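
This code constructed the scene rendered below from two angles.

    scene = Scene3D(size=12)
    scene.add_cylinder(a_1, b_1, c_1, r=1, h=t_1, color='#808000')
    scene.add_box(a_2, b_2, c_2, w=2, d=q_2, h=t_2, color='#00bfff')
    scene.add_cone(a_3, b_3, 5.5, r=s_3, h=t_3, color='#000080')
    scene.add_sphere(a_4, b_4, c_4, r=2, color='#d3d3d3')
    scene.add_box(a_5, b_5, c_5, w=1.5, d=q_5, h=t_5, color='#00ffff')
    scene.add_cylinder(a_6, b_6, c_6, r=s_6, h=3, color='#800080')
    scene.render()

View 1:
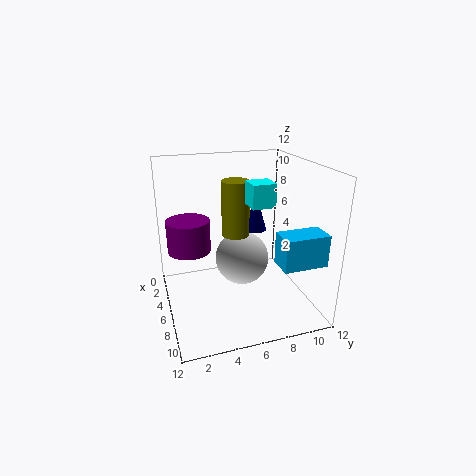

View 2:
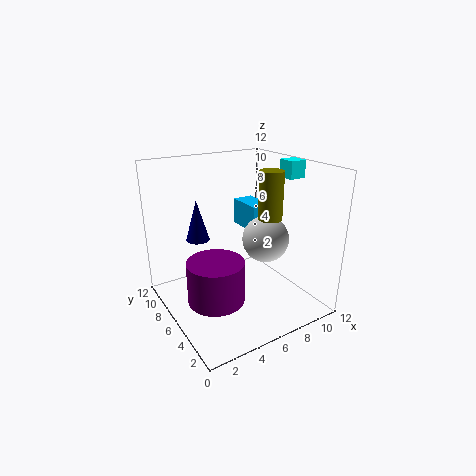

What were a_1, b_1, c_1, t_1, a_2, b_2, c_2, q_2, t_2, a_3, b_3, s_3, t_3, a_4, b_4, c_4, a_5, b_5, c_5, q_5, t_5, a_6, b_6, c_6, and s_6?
a_1 = 8.5
b_1 = 5
c_1 = 7.5
t_1 = 4
a_2 = 9
b_2 = 8
c_2 = 5
q_2 = 3.5
t_2 = 2.5
a_3 = 3.5
b_3 = 8.5
s_3 = 1
t_3 = 3.5
a_4 = 8.5
b_4 = 5.5
c_4 = 5.5
a_5 = 10.5
b_5 = 5
c_5 = 10.5
q_5 = 1.5
t_5 = 1.5
a_6 = 2
b_6 = 2.5
c_6 = 3.5
s_6 = 2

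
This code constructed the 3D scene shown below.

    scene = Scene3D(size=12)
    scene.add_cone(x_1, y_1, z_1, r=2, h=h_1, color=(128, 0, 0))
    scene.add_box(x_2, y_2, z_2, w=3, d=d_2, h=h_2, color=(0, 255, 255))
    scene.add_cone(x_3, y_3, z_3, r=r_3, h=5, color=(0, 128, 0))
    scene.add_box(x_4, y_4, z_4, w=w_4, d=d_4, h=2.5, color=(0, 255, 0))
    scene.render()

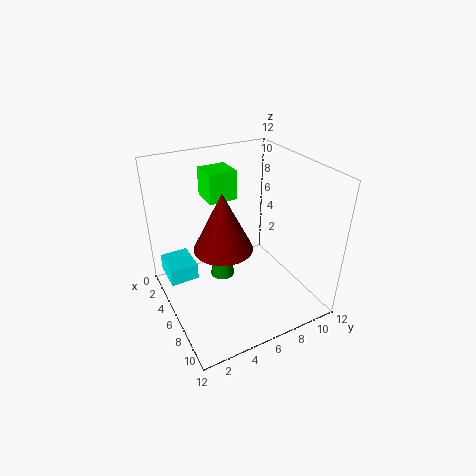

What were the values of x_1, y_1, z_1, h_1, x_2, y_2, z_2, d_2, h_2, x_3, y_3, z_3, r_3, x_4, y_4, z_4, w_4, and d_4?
x_1 = 9.5; y_1 = 3; z_1 = 8; h_1 = 4; x_2 = 1; y_2 = 0.5; z_2 = 1.5; d_2 = 2.5; h_2 = 1.5; x_3 = 6; y_3 = 4.5; z_3 = 3; r_3 = 1; x_4 = 1.5; y_4 = 4.5; z_4 = 8.5; w_4 = 2.5; d_4 = 2.5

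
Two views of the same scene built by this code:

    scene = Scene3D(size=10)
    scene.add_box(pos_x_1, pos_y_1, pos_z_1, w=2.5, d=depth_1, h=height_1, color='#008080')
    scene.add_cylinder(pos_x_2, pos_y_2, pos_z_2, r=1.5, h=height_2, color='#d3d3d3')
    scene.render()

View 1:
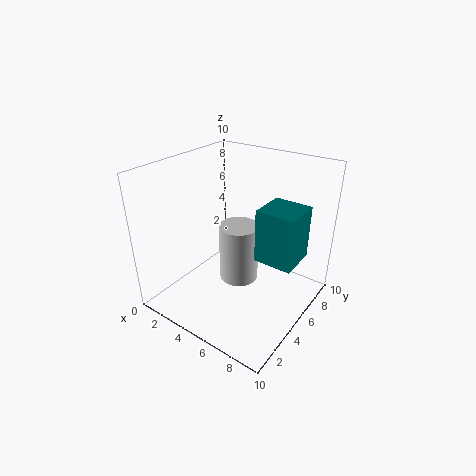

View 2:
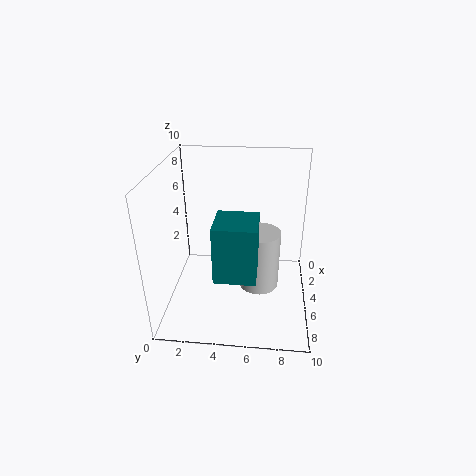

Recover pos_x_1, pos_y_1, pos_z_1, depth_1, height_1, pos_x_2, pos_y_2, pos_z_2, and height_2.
pos_x_1 = 7; pos_y_1 = 4; pos_z_1 = 4.5; depth_1 = 2.5; height_1 = 3.5; pos_x_2 = 4; pos_y_2 = 6.5; pos_z_2 = 0.5; height_2 = 4.5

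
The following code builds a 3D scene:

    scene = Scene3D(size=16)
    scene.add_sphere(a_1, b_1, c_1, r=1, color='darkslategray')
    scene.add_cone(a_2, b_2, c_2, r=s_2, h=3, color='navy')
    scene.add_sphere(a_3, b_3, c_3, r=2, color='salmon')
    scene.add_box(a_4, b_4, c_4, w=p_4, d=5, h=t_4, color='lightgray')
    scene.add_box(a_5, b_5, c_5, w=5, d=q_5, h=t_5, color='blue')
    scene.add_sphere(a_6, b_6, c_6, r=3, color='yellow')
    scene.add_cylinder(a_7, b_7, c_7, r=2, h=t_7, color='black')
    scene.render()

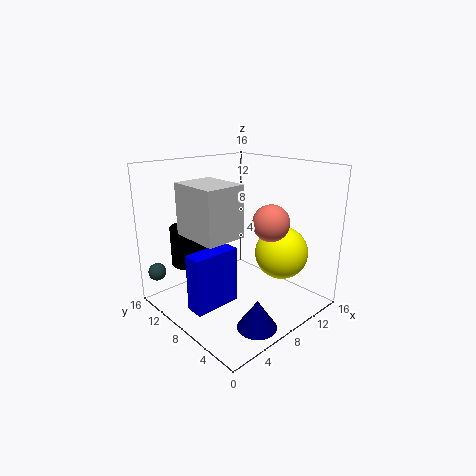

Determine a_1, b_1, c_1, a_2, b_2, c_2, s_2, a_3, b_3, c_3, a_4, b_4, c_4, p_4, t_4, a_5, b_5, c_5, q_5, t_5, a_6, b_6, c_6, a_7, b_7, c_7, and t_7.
a_1 = 1, b_1 = 14, c_1 = 4, a_2 = 5, b_2 = 2, c_2 = 1, s_2 = 2, a_3 = 10, b_3 = 5, c_3 = 10, a_4 = 1, b_4 = 4, c_4 = 10, p_4 = 4, t_4 = 5, a_5 = 1, b_5 = 6, c_5 = 2, q_5 = 2, t_5 = 6, a_6 = 12, b_6 = 5, c_6 = 6, a_7 = 3, b_7 = 10, c_7 = 6, t_7 = 4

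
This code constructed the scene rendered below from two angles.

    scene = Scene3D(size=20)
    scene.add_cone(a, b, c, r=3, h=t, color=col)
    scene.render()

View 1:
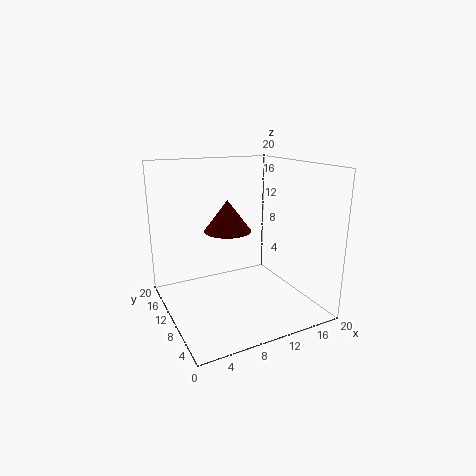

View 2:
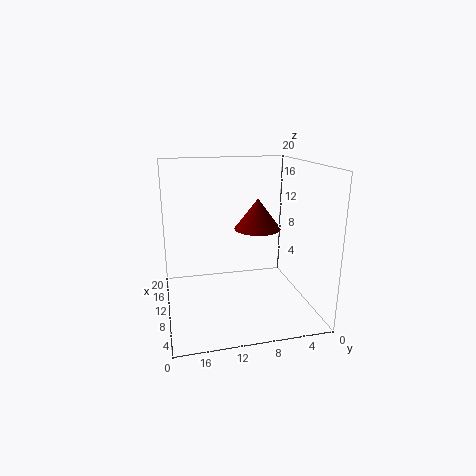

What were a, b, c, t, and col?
a = 7.5, b = 8, c = 12, t = 4, col = 'maroon'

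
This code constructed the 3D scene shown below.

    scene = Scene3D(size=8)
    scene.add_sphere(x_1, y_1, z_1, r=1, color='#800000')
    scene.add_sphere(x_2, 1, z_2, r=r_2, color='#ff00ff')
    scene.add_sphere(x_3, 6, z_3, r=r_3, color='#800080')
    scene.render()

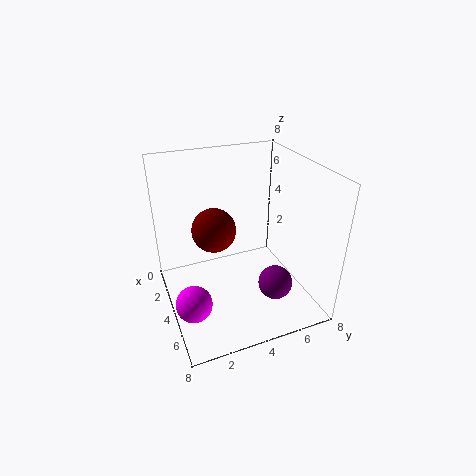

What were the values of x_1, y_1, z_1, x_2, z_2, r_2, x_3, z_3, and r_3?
x_1 = 6
y_1 = 2
z_1 = 6
x_2 = 5
z_2 = 1
r_2 = 1
x_3 = 5
z_3 = 1
r_3 = 1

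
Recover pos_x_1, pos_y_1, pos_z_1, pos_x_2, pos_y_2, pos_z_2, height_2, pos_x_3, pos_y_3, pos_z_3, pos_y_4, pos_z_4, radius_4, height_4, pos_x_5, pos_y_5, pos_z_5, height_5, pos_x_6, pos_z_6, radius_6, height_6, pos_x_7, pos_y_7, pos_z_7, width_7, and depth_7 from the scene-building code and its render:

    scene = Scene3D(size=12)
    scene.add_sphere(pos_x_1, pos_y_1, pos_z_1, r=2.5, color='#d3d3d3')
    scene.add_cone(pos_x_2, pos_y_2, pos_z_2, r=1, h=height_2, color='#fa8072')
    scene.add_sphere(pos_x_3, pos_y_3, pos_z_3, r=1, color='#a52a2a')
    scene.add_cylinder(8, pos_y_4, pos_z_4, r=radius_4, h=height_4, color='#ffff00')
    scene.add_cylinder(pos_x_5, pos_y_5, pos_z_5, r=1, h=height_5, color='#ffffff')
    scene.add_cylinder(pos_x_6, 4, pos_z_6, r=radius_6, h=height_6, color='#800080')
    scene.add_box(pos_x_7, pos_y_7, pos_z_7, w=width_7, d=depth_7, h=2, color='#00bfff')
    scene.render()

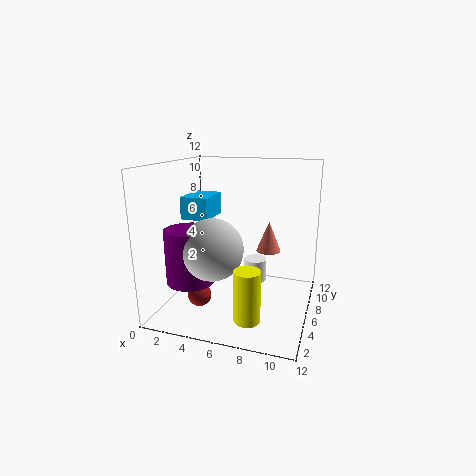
pos_x_1 = 4.5, pos_y_1 = 4, pos_z_1 = 5.5, pos_x_2 = 8.5, pos_y_2 = 6.5, pos_z_2 = 5, height_2 = 2.5, pos_x_3 = 3, pos_y_3 = 4.5, pos_z_3 = 1, pos_y_4 = 2, pos_z_4 = 1, radius_4 = 1, height_4 = 4, pos_x_5 = 7, pos_y_5 = 8, pos_z_5 = 1.5, height_5 = 2, pos_x_6 = 2.5, pos_z_6 = 2.5, radius_6 = 2, height_6 = 4.5, pos_x_7 = 0.5, pos_y_7 = 6.5, pos_z_7 = 7, width_7 = 2.5, depth_7 = 3.5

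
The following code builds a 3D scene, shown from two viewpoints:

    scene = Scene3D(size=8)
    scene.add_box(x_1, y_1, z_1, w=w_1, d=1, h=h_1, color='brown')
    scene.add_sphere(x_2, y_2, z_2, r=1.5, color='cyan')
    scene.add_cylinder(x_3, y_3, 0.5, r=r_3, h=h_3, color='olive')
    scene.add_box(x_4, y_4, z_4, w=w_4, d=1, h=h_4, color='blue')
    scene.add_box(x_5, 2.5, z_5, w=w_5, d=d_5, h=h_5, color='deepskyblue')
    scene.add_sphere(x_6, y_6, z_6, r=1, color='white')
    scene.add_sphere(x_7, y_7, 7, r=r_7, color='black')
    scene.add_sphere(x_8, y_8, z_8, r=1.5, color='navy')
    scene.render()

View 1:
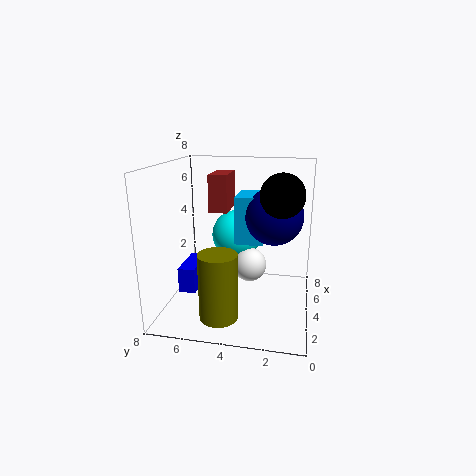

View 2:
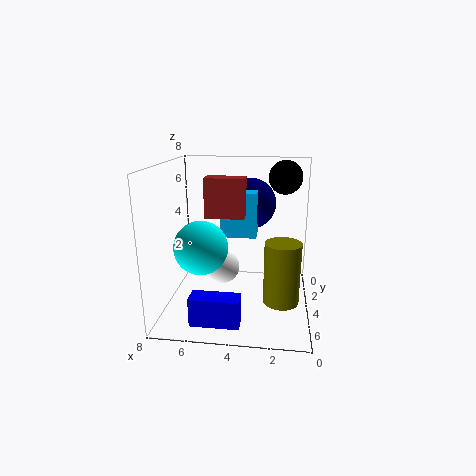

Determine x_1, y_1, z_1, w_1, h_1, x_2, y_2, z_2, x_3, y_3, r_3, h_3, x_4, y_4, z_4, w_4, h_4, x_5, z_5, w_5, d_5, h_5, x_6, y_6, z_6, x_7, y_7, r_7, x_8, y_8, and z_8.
x_1 = 3.5
y_1 = 4.5
z_1 = 5.5
w_1 = 2
h_1 = 2
x_2 = 6
y_2 = 4.5
z_2 = 3.5
x_3 = 1.5
y_3 = 4.5
r_3 = 1
h_3 = 3.5
x_4 = 3.5
y_4 = 6.5
z_4 = 0.5
w_4 = 2.5
h_4 = 1.5
x_5 = 3
z_5 = 4
w_5 = 2
d_5 = 1.5
h_5 = 2.5
x_6 = 5
y_6 = 3.5
z_6 = 2
x_7 = 1.5
y_7 = 1.5
r_7 = 1
x_8 = 3.5
y_8 = 2
z_8 = 5.5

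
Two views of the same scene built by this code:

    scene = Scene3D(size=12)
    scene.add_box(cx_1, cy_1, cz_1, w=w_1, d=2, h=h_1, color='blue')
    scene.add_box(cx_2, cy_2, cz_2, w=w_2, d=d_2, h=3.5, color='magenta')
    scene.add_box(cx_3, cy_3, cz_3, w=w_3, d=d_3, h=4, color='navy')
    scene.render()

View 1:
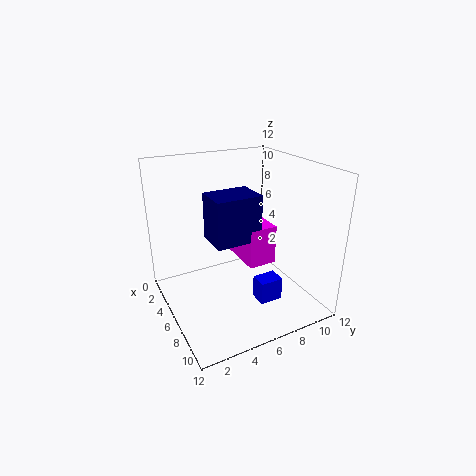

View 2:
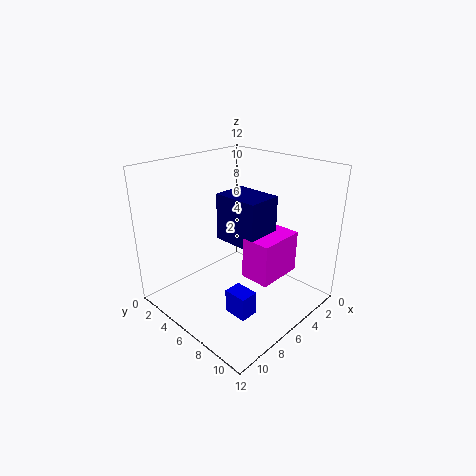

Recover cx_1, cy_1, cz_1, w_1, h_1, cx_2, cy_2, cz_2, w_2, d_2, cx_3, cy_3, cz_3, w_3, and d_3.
cx_1 = 7
cy_1 = 7
cz_1 = 0.5
w_1 = 1.5
h_1 = 2
cx_2 = 2.5
cy_2 = 7
cz_2 = 3
w_2 = 4
d_2 = 2.5
cx_3 = 3.5
cy_3 = 4
cz_3 = 5.5
w_3 = 3
d_3 = 4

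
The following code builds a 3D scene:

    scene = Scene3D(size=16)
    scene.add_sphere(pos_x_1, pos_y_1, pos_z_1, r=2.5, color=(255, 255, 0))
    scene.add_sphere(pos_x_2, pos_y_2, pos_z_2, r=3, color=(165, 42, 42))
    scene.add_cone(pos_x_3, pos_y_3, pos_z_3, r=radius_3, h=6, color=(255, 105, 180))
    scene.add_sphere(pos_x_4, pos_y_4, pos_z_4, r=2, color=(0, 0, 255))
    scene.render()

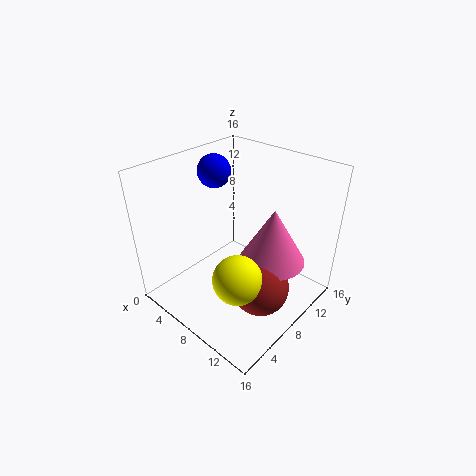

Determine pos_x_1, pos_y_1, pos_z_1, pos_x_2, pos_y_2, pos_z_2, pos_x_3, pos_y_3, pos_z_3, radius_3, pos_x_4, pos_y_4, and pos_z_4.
pos_x_1 = 11.5
pos_y_1 = 4
pos_z_1 = 6.5
pos_x_2 = 12.5
pos_y_2 = 6.5
pos_z_2 = 4.5
pos_x_3 = 12
pos_y_3 = 9
pos_z_3 = 6.5
radius_3 = 3.5
pos_x_4 = 2
pos_y_4 = 10.5
pos_z_4 = 13.5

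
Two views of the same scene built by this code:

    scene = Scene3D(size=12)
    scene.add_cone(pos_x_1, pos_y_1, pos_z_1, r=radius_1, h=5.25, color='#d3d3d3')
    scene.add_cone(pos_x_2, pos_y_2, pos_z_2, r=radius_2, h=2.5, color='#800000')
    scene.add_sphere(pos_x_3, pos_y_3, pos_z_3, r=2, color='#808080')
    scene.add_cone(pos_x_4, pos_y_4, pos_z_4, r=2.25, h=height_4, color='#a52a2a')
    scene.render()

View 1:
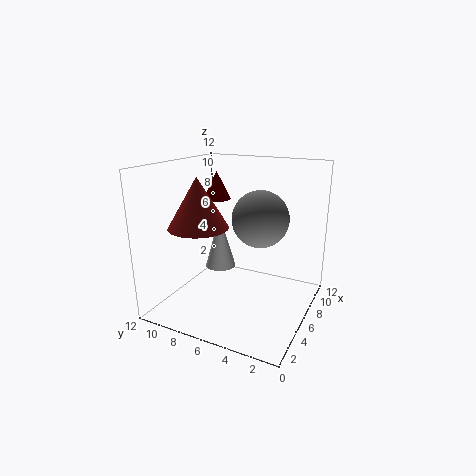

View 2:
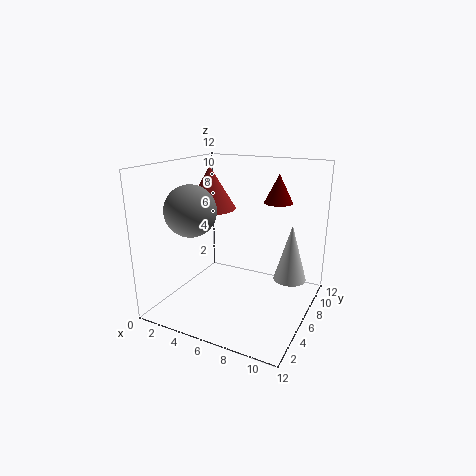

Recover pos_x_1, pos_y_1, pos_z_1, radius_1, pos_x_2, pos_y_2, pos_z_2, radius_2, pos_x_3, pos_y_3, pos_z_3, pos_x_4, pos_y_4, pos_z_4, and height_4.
pos_x_1 = 9.5, pos_y_1 = 9.75, pos_z_1 = 1.25, radius_1 = 1.5, pos_x_2 = 8.25, pos_y_2 = 9.25, pos_z_2 = 8.5, radius_2 = 1.25, pos_x_3 = 3.5, pos_y_3 = 3, pos_z_3 = 8.75, pos_x_4 = 2.5, pos_y_4 = 7.5, pos_z_4 = 7.75, height_4 = 3.75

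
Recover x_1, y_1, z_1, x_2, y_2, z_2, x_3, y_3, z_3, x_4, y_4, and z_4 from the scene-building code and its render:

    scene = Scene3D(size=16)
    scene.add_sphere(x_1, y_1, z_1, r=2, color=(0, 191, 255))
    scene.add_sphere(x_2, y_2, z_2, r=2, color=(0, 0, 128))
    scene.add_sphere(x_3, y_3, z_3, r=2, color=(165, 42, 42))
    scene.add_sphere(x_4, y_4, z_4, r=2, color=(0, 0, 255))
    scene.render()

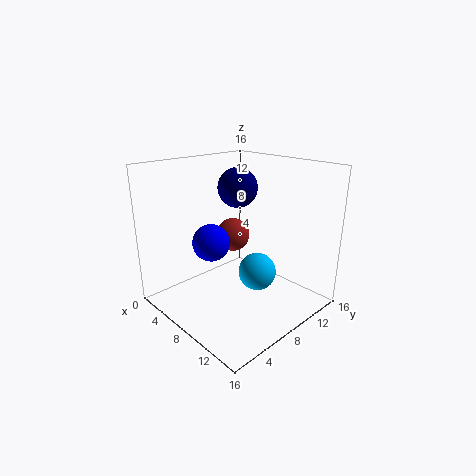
x_1 = 11, y_1 = 8, z_1 = 5, x_2 = 9, y_2 = 7, z_2 = 14, x_3 = 5, y_3 = 10, z_3 = 7, x_4 = 7, y_4 = 5, z_4 = 8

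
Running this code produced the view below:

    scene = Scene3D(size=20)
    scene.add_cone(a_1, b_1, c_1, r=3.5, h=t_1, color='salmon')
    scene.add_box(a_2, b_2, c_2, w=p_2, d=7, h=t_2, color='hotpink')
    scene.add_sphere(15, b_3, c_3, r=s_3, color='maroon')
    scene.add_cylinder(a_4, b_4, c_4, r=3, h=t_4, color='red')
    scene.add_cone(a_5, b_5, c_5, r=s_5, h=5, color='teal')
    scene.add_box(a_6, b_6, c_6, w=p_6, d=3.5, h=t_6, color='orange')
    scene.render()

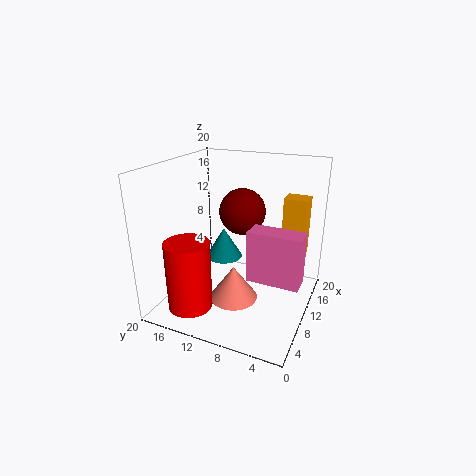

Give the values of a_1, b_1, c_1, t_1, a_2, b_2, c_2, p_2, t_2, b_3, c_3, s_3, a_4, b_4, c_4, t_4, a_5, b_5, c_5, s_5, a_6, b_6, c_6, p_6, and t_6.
a_1 = 9.5
b_1 = 10.5
c_1 = 0.5
t_1 = 5
a_2 = 7
b_2 = 0.5
c_2 = 5.5
p_2 = 3
t_2 = 7
b_3 = 11.5
c_3 = 12
s_3 = 3.5
a_4 = 4
b_4 = 14.5
c_4 = 1.5
t_4 = 9.5
a_5 = 16.5
b_5 = 15.5
c_5 = 3
s_5 = 3
a_6 = 16
b_6 = 2
c_6 = 5.5
p_6 = 3
t_6 = 9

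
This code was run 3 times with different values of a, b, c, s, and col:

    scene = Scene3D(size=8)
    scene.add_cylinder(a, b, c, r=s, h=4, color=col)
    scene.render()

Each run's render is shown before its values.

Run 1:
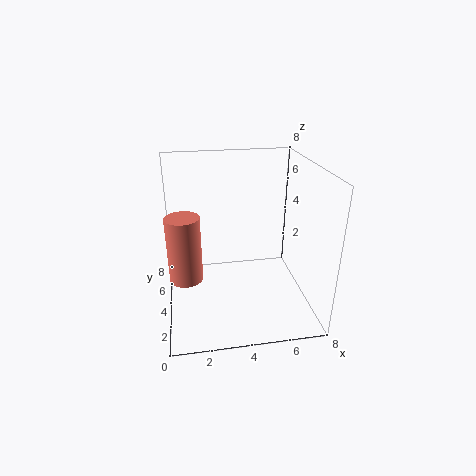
a = 1; b = 5; c = 1; s = 1; col = 'salmon'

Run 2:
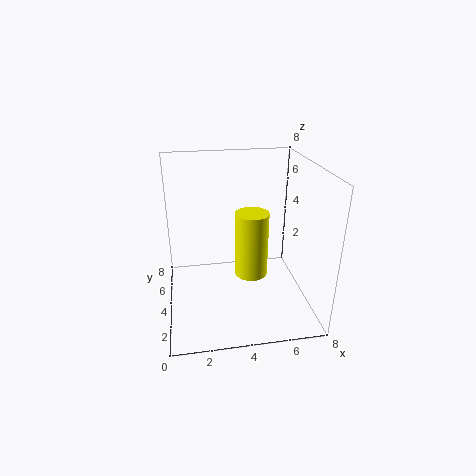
a = 5; b = 5; c = 1; s = 1; col = 'yellow'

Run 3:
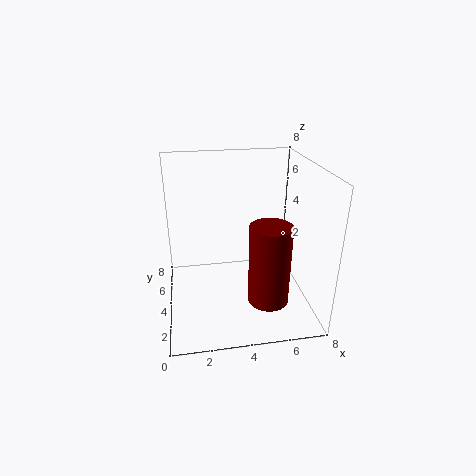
a = 5; b = 1; c = 2; s = 1; col = 'maroon'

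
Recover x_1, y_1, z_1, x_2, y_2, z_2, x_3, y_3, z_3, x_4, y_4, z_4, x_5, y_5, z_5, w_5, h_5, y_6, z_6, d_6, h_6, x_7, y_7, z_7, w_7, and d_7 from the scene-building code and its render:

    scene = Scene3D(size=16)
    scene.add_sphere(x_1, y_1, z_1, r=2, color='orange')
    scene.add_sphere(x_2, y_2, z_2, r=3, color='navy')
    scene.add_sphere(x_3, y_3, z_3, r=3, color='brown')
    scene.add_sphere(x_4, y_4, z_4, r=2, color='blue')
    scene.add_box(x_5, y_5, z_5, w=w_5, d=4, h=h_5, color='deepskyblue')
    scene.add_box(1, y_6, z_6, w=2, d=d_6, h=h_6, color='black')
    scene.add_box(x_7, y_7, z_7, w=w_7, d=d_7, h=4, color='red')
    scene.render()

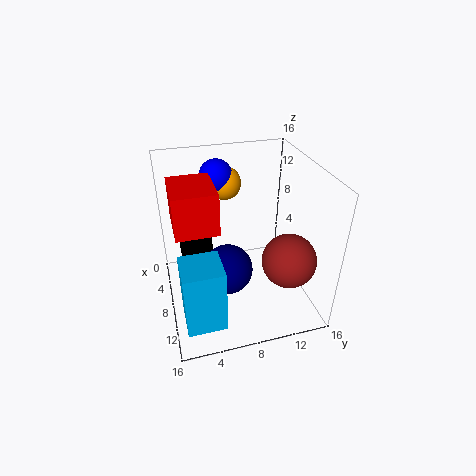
x_1 = 2, y_1 = 8, z_1 = 12, x_2 = 7, y_2 = 7, z_2 = 3, x_3 = 11, y_3 = 13, z_3 = 6, x_4 = 2, y_4 = 7, z_4 = 13, x_5 = 11, y_5 = 1, z_5 = 2, w_5 = 4, h_5 = 7, y_6 = 2, z_6 = 3, d_6 = 4, h_6 = 3, x_7 = 8, y_7 = 1, z_7 = 12, w_7 = 5, d_7 = 4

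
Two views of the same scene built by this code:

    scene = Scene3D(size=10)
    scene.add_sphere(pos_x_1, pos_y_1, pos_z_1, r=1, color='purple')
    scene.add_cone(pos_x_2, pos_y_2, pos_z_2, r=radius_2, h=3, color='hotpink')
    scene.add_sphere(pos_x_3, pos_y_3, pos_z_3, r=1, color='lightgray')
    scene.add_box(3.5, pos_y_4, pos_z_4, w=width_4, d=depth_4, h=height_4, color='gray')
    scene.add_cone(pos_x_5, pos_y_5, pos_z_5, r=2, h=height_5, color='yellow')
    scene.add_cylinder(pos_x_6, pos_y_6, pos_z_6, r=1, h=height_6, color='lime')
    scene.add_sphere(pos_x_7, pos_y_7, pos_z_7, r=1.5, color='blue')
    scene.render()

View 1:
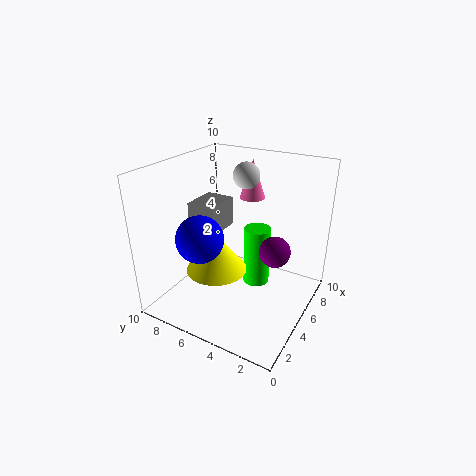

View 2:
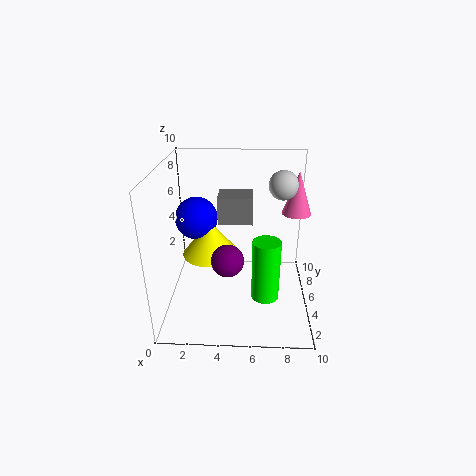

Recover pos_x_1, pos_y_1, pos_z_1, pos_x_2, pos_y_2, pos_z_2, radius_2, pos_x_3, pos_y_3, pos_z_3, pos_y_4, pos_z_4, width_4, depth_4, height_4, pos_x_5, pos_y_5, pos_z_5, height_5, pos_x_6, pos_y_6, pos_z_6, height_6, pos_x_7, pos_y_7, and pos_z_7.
pos_x_1 = 4.5, pos_y_1 = 2, pos_z_1 = 5, pos_x_2 = 9, pos_y_2 = 6, pos_z_2 = 6.5, radius_2 = 1, pos_x_3 = 8, pos_y_3 = 6, pos_z_3 = 8.5, pos_y_4 = 6, pos_z_4 = 5.5, width_4 = 2.5, depth_4 = 2, height_4 = 2, pos_x_5 = 3, pos_y_5 = 5.5, pos_z_5 = 3.5, height_5 = 2.5, pos_x_6 = 7, pos_y_6 = 4.5, pos_z_6 = 0.5, height_6 = 4.5, pos_x_7 = 2, pos_y_7 = 6, pos_z_7 = 6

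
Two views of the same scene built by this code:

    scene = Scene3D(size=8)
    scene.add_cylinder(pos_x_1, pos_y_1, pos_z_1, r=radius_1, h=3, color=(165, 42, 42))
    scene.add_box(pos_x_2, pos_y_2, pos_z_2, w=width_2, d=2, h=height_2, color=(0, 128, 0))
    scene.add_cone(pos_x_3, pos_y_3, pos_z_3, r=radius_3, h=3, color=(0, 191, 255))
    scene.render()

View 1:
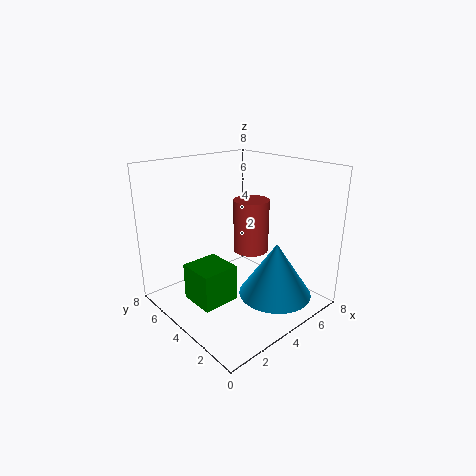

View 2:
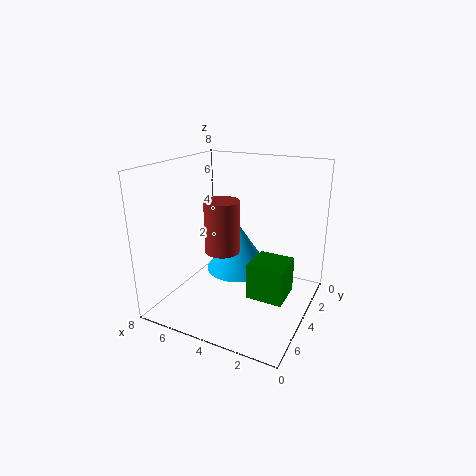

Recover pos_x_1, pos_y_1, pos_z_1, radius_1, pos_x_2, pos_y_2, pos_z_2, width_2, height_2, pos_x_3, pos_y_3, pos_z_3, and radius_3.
pos_x_1 = 5; pos_y_1 = 4; pos_z_1 = 3; radius_1 = 1; pos_x_2 = 1; pos_y_2 = 3; pos_z_2 = 1; width_2 = 2; height_2 = 2; pos_x_3 = 5; pos_y_3 = 2; pos_z_3 = 1; radius_3 = 2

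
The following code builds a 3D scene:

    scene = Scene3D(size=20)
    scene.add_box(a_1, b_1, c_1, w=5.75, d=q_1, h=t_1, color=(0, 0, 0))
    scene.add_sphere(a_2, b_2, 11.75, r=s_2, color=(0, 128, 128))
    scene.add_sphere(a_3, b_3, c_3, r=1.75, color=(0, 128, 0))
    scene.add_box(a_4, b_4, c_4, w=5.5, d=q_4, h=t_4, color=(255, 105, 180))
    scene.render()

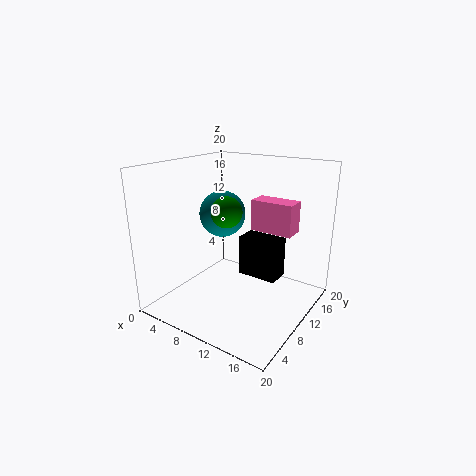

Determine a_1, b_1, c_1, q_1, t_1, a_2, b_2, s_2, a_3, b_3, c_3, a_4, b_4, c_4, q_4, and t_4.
a_1 = 9.5
b_1 = 11
c_1 = 4
q_1 = 3.25
t_1 = 5.75
a_2 = 5
b_2 = 13.25
s_2 = 3.5
a_3 = 13
b_3 = 3.25
c_3 = 16
a_4 = 12.5
b_4 = 9.25
c_4 = 12
q_4 = 2.75
t_4 = 4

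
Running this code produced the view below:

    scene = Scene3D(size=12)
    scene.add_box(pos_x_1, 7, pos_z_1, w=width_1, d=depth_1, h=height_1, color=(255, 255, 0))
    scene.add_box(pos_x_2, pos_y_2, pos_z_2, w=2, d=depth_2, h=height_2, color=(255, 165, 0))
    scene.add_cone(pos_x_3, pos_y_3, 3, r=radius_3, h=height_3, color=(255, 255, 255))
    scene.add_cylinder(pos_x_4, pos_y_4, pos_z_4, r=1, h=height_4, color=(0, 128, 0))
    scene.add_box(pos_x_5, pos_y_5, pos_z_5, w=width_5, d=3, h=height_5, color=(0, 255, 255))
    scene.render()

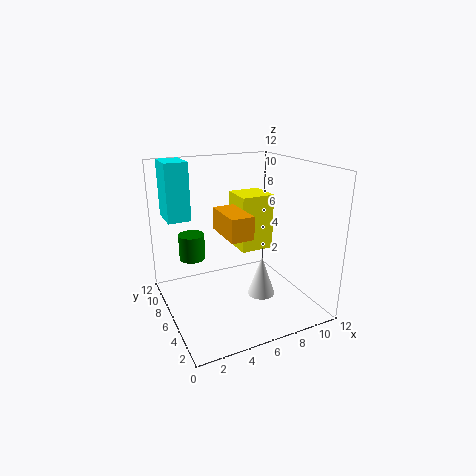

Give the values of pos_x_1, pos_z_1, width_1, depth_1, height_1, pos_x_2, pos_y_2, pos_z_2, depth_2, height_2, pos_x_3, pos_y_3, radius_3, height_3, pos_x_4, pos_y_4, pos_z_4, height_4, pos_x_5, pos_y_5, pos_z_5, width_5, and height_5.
pos_x_1 = 7
pos_z_1 = 4
width_1 = 3
depth_1 = 3
height_1 = 5
pos_x_2 = 5
pos_y_2 = 5
pos_z_2 = 6
depth_2 = 4
height_2 = 2
pos_x_3 = 6
pos_y_3 = 2
radius_3 = 1
height_3 = 3
pos_x_4 = 2
pos_y_4 = 6
pos_z_4 = 5
height_4 = 2
pos_x_5 = 1
pos_y_5 = 9
pos_z_5 = 7
width_5 = 2
height_5 = 5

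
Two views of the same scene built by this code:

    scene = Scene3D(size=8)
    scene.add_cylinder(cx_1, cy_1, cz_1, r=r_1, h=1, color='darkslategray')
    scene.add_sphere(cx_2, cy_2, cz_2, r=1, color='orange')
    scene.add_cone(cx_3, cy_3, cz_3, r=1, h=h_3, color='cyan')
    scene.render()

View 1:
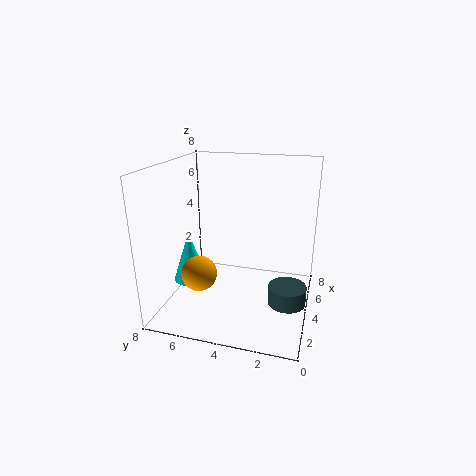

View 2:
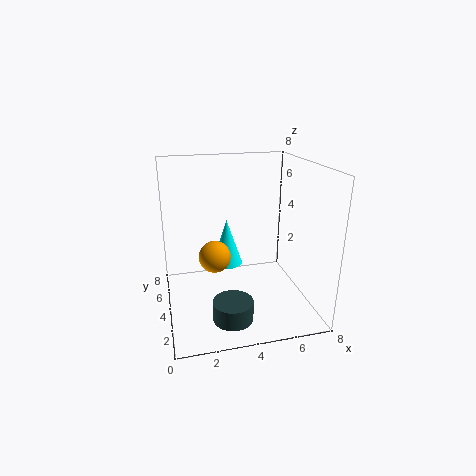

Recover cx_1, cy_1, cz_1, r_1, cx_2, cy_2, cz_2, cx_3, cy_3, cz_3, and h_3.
cx_1 = 3, cy_1 = 1, cz_1 = 1, r_1 = 1, cx_2 = 3, cy_2 = 6, cz_2 = 2, cx_3 = 4, cy_3 = 7, cz_3 = 1, h_3 = 3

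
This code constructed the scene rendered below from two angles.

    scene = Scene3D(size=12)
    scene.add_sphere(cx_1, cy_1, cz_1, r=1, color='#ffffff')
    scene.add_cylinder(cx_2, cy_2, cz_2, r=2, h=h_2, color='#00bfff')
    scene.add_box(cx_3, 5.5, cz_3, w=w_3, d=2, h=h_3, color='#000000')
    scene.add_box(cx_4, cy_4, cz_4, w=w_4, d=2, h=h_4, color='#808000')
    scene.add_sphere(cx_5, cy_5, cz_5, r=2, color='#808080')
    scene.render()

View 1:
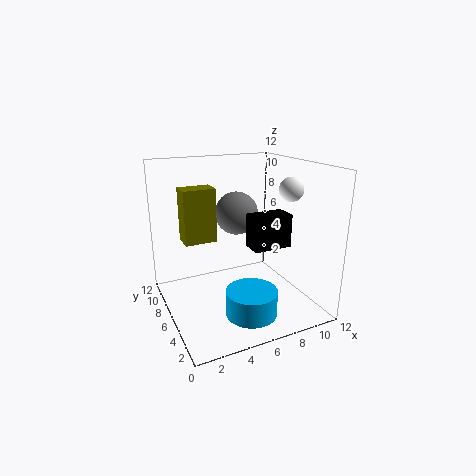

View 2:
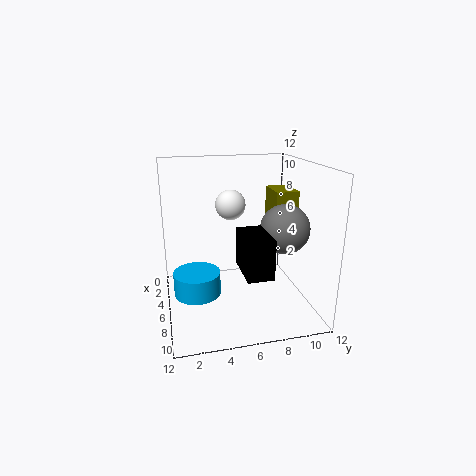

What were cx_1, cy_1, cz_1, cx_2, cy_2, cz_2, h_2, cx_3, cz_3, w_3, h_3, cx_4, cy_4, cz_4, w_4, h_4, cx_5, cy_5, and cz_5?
cx_1 = 10, cy_1 = 4.5, cz_1 = 10, cx_2 = 5.5, cy_2 = 2.5, cz_2 = 1, h_2 = 2, cx_3 = 7.5, cz_3 = 4.5, w_3 = 3.5, h_3 = 3, cx_4 = 2.5, cy_4 = 9.5, cz_4 = 4.5, w_4 = 3, h_4 = 5, cx_5 = 7.5, cy_5 = 9.5, cz_5 = 7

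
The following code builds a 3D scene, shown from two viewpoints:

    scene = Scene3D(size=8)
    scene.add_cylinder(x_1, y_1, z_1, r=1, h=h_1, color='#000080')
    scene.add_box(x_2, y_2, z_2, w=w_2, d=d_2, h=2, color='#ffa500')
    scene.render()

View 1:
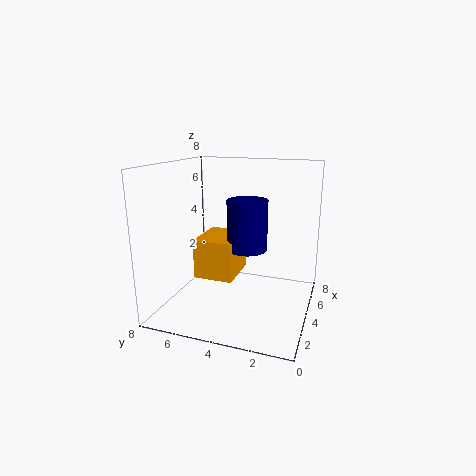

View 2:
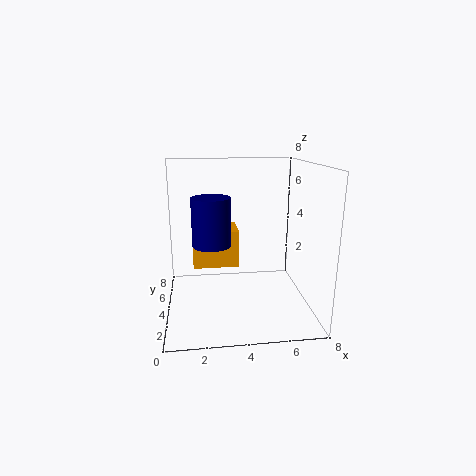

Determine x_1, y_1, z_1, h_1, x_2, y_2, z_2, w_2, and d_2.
x_1 = 2.5, y_1 = 3, z_1 = 4, h_1 = 2.5, x_2 = 1.5, y_2 = 3.5, z_2 = 2.5, w_2 = 2.5, d_2 = 2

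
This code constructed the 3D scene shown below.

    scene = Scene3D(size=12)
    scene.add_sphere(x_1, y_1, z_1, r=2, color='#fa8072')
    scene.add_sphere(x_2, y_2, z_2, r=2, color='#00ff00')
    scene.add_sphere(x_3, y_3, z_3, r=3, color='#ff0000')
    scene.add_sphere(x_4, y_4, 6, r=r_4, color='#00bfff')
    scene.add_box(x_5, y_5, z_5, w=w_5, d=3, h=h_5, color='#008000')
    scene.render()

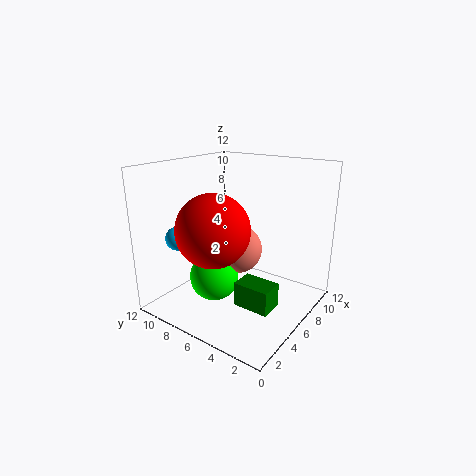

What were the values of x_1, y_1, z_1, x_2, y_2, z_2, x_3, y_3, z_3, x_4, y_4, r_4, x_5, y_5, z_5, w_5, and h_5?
x_1 = 6
y_1 = 6
z_1 = 5
x_2 = 4
y_2 = 7
z_2 = 3
x_3 = 4
y_3 = 7
z_3 = 7
x_4 = 3
y_4 = 10
r_4 = 1
x_5 = 4
y_5 = 2
z_5 = 1
w_5 = 2
h_5 = 2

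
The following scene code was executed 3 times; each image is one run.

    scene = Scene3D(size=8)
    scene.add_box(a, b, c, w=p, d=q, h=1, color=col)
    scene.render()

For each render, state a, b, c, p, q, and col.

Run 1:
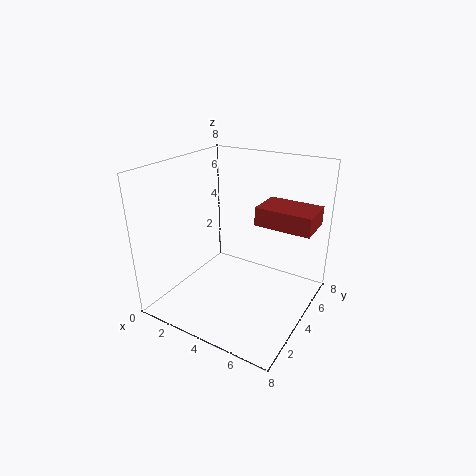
a = 5, b = 4, c = 5, p = 3, q = 2, col = 'brown'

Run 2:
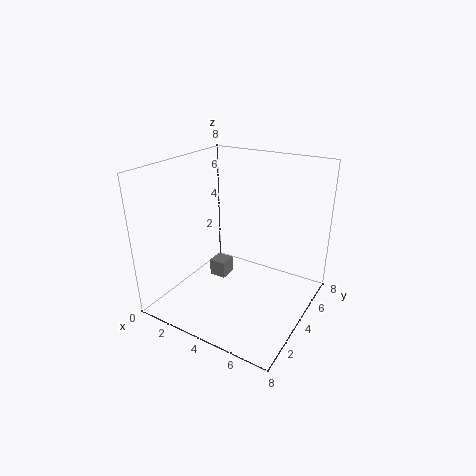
a = 2, b = 4, c = 1, p = 1, q = 1, col = 'gray'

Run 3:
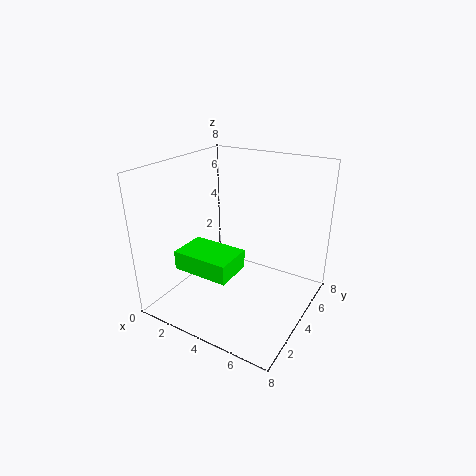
a = 2, b = 1, c = 3, p = 3, q = 2, col = 'lime'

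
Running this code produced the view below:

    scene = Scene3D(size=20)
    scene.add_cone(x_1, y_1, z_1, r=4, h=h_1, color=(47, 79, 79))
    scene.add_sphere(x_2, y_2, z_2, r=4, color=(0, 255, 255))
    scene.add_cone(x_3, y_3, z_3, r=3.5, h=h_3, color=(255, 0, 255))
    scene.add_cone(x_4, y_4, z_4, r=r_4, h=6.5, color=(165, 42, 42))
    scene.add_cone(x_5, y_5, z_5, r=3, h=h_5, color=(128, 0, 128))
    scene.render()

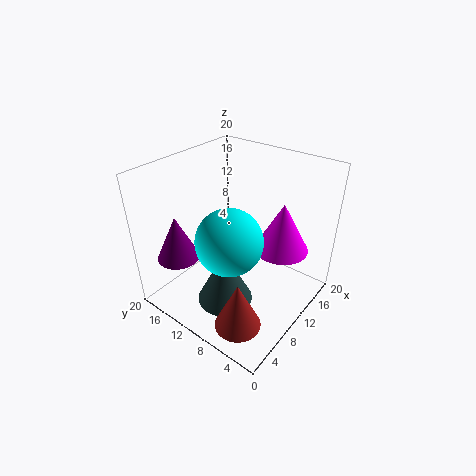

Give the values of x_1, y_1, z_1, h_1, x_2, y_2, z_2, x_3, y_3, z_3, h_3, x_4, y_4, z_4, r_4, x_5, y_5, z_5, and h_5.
x_1 = 7.5; y_1 = 10.5; z_1 = 0.5; h_1 = 8; x_2 = 4.5; y_2 = 7; z_2 = 13.5; x_3 = 11.5; y_3 = 4; z_3 = 10; h_3 = 6.5; x_4 = 3.5; y_4 = 5; z_4 = 2; r_4 = 3; x_5 = 5; y_5 = 17; z_5 = 6.5; h_5 = 6.5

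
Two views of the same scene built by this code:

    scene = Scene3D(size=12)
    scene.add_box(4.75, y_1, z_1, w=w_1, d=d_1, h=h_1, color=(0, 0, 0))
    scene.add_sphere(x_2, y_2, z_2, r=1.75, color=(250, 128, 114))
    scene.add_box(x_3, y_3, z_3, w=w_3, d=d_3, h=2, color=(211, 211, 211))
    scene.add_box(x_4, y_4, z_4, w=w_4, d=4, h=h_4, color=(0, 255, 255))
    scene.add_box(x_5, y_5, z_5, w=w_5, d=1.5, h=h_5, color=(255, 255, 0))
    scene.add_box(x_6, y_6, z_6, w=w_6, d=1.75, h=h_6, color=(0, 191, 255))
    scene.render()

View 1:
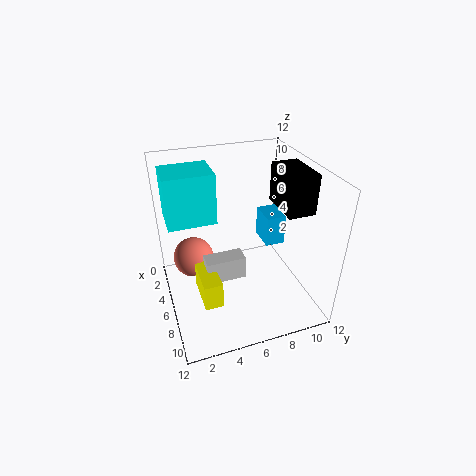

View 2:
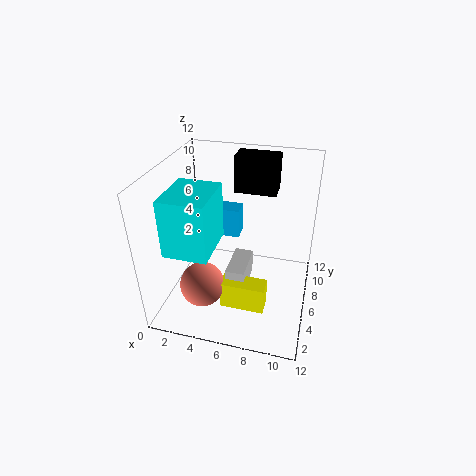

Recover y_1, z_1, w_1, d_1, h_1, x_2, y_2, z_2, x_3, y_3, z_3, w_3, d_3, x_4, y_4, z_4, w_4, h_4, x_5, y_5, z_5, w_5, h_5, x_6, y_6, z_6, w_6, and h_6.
y_1 = 9.25, z_1 = 8.5, w_1 = 3.75, d_1 = 2.25, h_1 = 3.25, x_2 = 4, y_2 = 2.5, z_2 = 3.5, x_3 = 5.75, y_3 = 3, z_3 = 2.75, w_3 = 1.5, d_3 = 3.25, x_4 = 2, y_4 = 0.5, z_4 = 7.25, w_4 = 3.25, h_4 = 4.25, x_5 = 5.5, y_5 = 2.25, z_5 = 1.75, w_5 = 3.5, h_5 = 2.25, x_6 = 2.75, y_6 = 9, z_6 = 4, w_6 = 2.5, h_6 = 2.75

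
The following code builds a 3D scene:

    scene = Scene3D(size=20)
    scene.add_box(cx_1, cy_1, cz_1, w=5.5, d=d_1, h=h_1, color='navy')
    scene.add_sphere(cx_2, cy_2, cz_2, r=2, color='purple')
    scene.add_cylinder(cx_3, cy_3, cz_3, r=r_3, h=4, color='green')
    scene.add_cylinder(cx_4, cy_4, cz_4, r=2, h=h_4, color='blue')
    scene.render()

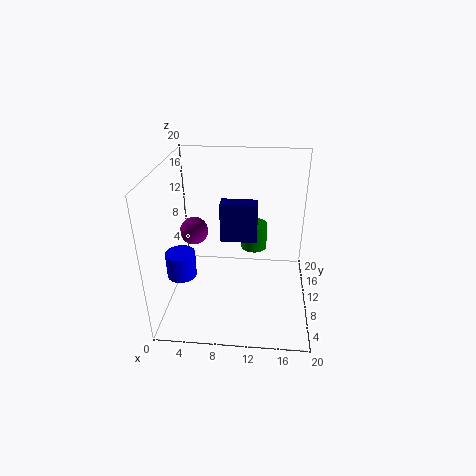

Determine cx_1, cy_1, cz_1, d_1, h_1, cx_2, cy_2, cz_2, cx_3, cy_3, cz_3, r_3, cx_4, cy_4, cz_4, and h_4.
cx_1 = 7, cy_1 = 13, cz_1 = 7.5, d_1 = 2.5, h_1 = 6, cx_2 = 3.5, cy_2 = 11.5, cz_2 = 10, cx_3 = 12, cy_3 = 15.5, cz_3 = 5.5, r_3 = 2, cx_4 = 2.5, cy_4 = 7, cz_4 = 5.5, h_4 = 3.5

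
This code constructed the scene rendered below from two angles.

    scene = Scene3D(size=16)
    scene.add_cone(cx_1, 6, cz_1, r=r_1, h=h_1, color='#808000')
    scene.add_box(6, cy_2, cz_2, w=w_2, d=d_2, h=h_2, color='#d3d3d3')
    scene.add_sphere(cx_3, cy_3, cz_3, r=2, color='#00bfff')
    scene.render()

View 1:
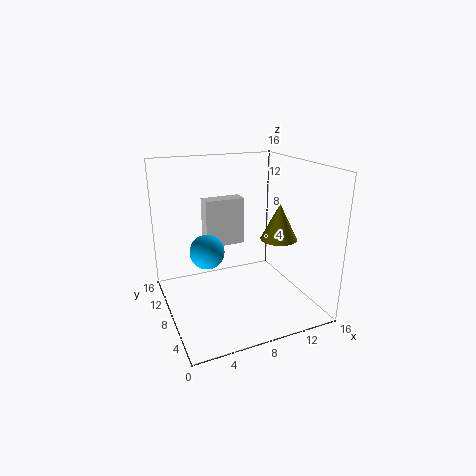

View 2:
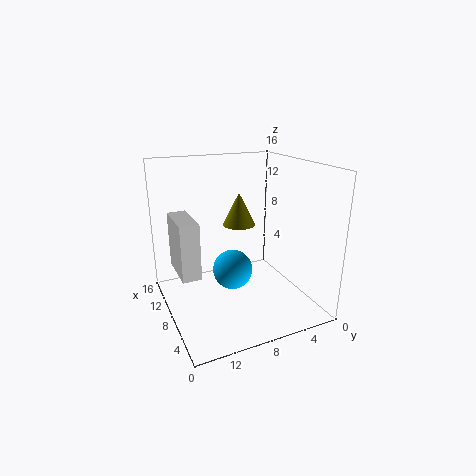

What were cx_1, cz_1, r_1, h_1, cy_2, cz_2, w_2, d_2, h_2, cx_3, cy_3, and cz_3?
cx_1 = 12; cz_1 = 8; r_1 = 2; h_1 = 4; cy_2 = 13; cz_2 = 5; w_2 = 5; d_2 = 2; h_2 = 6; cx_3 = 5; cy_3 = 10; cz_3 = 6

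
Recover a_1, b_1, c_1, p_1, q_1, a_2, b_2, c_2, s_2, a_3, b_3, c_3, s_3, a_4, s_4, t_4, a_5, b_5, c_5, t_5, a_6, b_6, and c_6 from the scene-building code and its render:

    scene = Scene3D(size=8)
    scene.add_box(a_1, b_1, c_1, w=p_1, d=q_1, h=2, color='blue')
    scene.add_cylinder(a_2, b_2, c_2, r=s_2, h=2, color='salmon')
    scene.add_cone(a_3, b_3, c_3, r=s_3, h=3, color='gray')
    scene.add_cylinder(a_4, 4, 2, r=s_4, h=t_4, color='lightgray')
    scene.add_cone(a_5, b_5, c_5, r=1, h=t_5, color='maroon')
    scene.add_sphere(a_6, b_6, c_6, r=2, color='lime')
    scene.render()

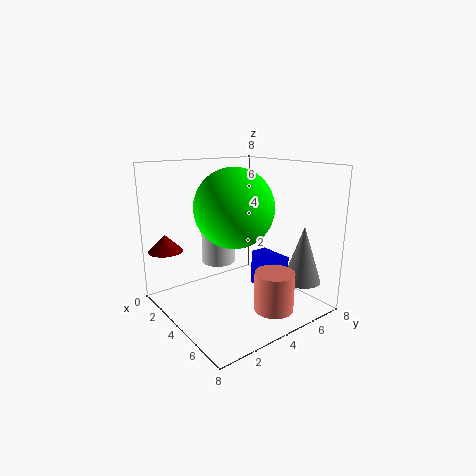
a_1 = 4
b_1 = 5
c_1 = 1
p_1 = 2
q_1 = 1
a_2 = 7
b_2 = 4
c_2 = 1
s_2 = 1
a_3 = 7
b_3 = 6
c_3 = 2
s_3 = 1
a_4 = 2
s_4 = 1
t_4 = 3
a_5 = 1
b_5 = 1
c_5 = 3
t_5 = 1
a_6 = 5
b_6 = 3
c_6 = 6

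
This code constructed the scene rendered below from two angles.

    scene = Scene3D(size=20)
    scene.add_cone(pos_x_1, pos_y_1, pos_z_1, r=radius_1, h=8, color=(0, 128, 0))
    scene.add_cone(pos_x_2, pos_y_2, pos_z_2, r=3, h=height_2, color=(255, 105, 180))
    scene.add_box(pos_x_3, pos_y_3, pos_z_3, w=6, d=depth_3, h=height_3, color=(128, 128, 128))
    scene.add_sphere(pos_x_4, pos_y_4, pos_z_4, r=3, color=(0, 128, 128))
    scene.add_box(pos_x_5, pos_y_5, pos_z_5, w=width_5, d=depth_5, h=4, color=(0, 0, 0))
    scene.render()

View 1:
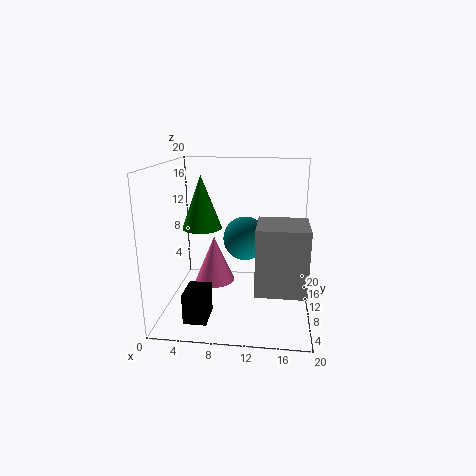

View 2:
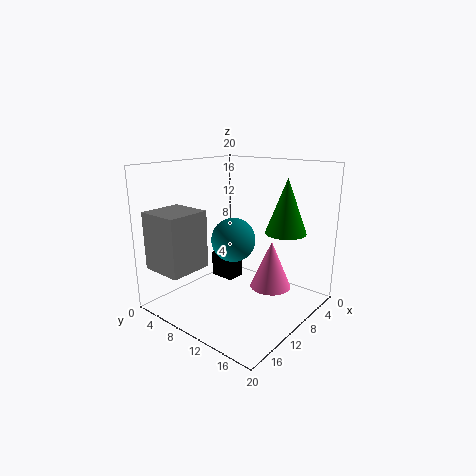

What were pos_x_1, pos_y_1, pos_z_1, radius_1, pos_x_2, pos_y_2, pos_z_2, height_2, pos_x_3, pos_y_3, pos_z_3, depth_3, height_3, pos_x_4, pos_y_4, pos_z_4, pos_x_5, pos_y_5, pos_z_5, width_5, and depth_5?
pos_x_1 = 4
pos_y_1 = 14
pos_z_1 = 10
radius_1 = 3
pos_x_2 = 6
pos_y_2 = 13
pos_z_2 = 2
height_2 = 7
pos_x_3 = 13
pos_y_3 = 1
pos_z_3 = 6
depth_3 = 6
height_3 = 8
pos_x_4 = 11
pos_y_4 = 10
pos_z_4 = 10
pos_x_5 = 4
pos_y_5 = 2
pos_z_5 = 1
width_5 = 3
depth_5 = 4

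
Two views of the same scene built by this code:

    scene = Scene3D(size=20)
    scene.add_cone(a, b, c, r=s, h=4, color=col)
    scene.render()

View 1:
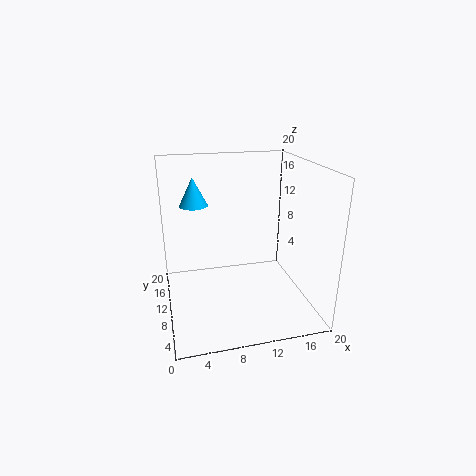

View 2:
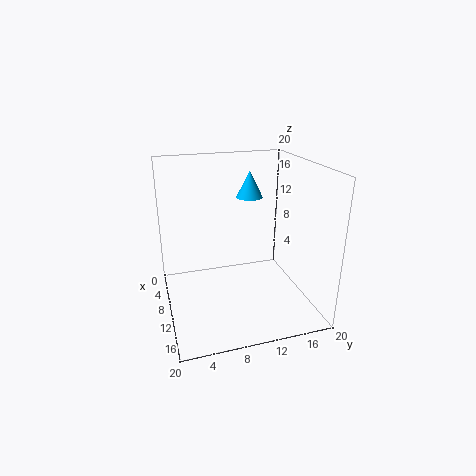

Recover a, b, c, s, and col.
a = 4.5; b = 13.5; c = 14; s = 2; col = 'deepskyblue'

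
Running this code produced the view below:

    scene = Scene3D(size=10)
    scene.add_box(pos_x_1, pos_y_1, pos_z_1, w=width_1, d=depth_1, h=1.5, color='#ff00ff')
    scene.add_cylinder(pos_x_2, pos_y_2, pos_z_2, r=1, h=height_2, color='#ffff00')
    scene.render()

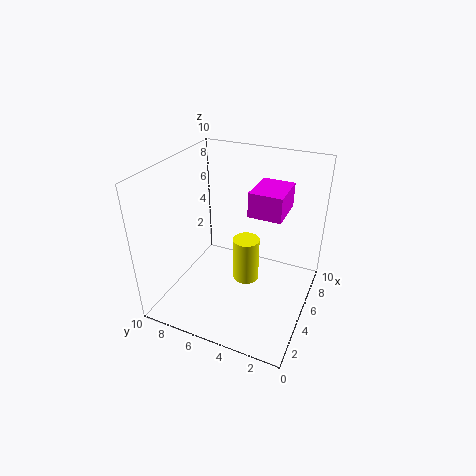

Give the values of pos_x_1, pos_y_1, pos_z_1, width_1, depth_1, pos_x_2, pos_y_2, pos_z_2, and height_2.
pos_x_1 = 3; pos_y_1 = 1.5; pos_z_1 = 8; width_1 = 2.5; depth_1 = 2; pos_x_2 = 6.5; pos_y_2 = 5; pos_z_2 = 0.5; height_2 = 3.5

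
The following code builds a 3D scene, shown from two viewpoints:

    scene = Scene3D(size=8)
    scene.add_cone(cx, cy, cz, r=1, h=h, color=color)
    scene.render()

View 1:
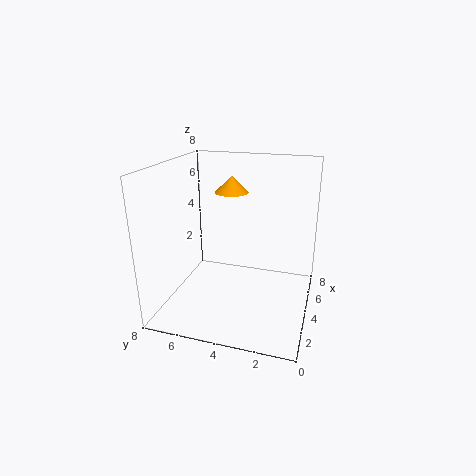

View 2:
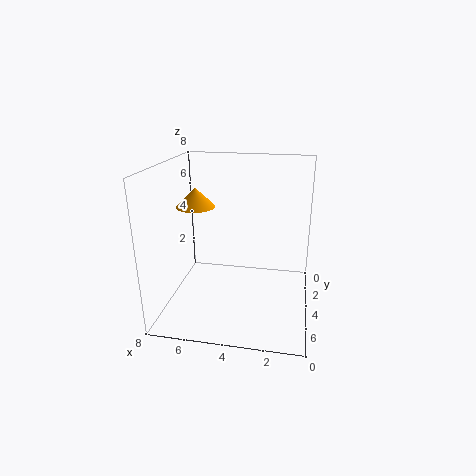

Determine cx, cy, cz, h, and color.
cx = 6, cy = 5, cz = 6, h = 1, color = 'orange'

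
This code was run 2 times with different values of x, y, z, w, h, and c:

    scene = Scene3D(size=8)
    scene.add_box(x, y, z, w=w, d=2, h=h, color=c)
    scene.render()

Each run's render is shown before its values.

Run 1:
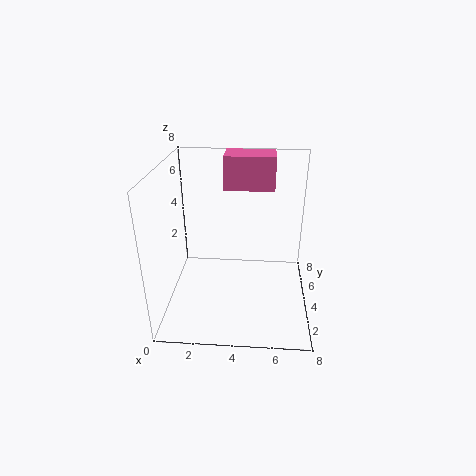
x = 3
y = 6
z = 6
w = 3
h = 2
c = 'hotpink'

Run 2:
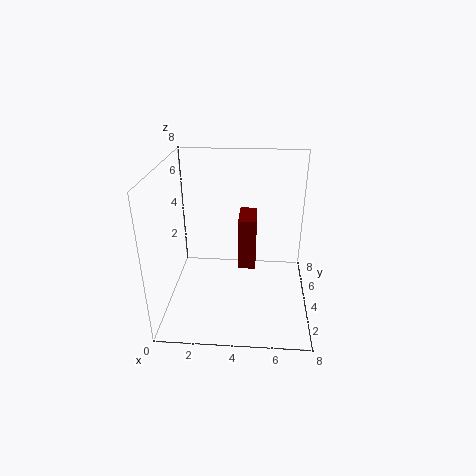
x = 4
y = 4
z = 2
w = 1
h = 3
c = 'maroon'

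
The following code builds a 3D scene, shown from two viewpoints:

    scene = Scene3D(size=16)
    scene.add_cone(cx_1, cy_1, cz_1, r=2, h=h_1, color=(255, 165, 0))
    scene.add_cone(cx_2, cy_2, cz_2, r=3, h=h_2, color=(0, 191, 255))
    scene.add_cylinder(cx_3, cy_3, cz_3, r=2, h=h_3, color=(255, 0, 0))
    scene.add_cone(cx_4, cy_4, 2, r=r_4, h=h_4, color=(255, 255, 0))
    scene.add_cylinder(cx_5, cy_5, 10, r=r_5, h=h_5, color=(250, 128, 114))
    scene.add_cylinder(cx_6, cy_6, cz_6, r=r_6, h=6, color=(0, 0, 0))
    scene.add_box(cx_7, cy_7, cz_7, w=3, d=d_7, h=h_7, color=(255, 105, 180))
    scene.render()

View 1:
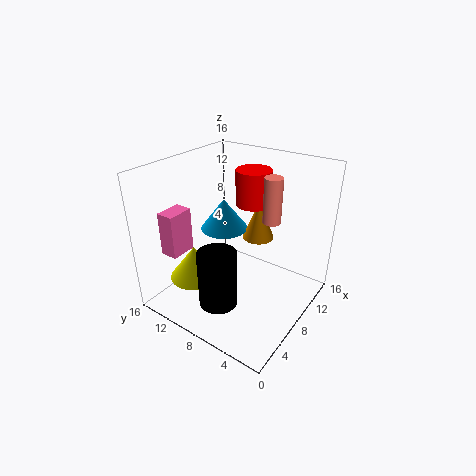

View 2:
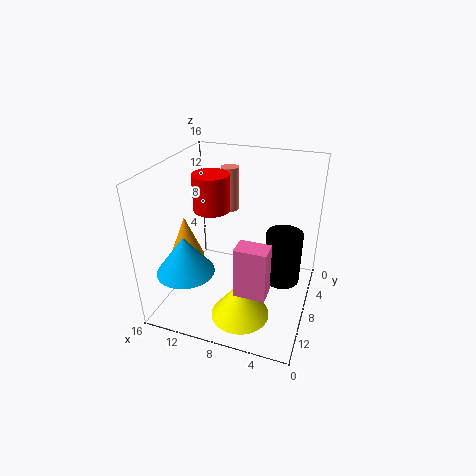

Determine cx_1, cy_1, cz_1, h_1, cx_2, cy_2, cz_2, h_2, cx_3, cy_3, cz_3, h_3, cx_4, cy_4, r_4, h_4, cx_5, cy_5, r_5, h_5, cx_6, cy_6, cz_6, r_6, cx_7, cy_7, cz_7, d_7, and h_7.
cx_1 = 14; cy_1 = 9; cz_1 = 5; h_1 = 5; cx_2 = 12; cy_2 = 13; cz_2 = 6; h_2 = 4; cx_3 = 11; cy_3 = 8; cz_3 = 11; h_3 = 4; cx_4 = 6; cy_4 = 13; r_4 = 3; h_4 = 4; cx_5 = 10; cy_5 = 5; r_5 = 1; h_5 = 5; cx_6 = 3; cy_6 = 7; cz_6 = 3; r_6 = 2; cx_7 = 3; cy_7 = 13; cz_7 = 6; d_7 = 2; h_7 = 5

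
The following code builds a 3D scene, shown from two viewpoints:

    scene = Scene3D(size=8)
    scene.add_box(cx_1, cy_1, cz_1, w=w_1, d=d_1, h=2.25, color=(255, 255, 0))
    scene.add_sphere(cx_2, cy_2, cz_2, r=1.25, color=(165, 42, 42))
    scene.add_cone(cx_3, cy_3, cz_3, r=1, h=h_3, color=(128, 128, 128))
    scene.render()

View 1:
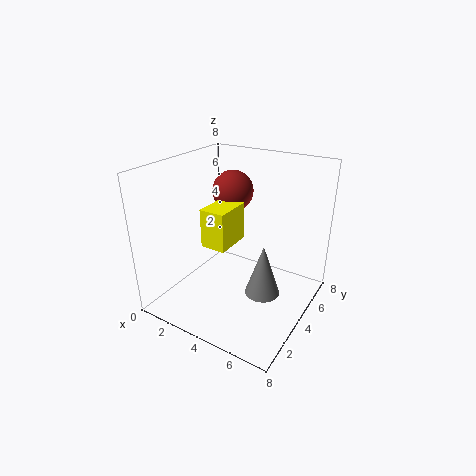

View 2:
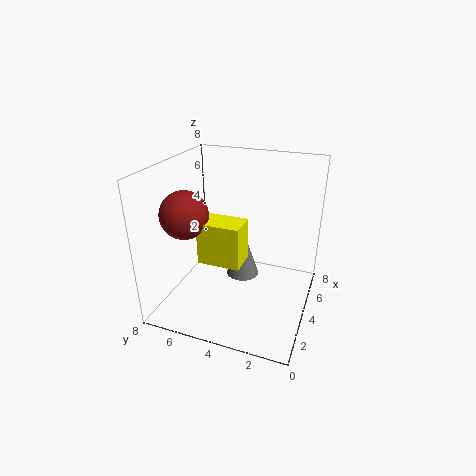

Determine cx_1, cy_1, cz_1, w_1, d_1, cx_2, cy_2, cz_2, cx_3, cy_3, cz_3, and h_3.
cx_1 = 2, cy_1 = 3.25, cz_1 = 3.25, w_1 = 1.5, d_1 = 2.25, cx_2 = 2.25, cy_2 = 6.25, cz_2 = 5.75, cx_3 = 5.5, cy_3 = 4.25, cz_3 = 0.75, h_3 = 3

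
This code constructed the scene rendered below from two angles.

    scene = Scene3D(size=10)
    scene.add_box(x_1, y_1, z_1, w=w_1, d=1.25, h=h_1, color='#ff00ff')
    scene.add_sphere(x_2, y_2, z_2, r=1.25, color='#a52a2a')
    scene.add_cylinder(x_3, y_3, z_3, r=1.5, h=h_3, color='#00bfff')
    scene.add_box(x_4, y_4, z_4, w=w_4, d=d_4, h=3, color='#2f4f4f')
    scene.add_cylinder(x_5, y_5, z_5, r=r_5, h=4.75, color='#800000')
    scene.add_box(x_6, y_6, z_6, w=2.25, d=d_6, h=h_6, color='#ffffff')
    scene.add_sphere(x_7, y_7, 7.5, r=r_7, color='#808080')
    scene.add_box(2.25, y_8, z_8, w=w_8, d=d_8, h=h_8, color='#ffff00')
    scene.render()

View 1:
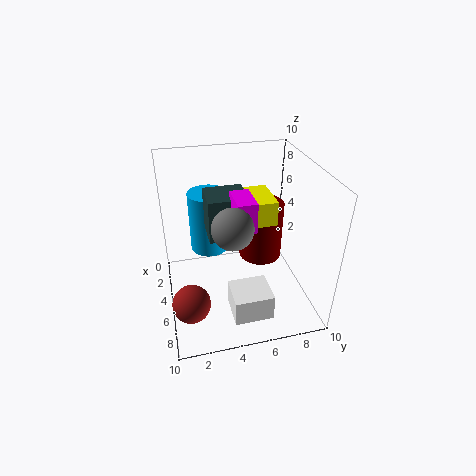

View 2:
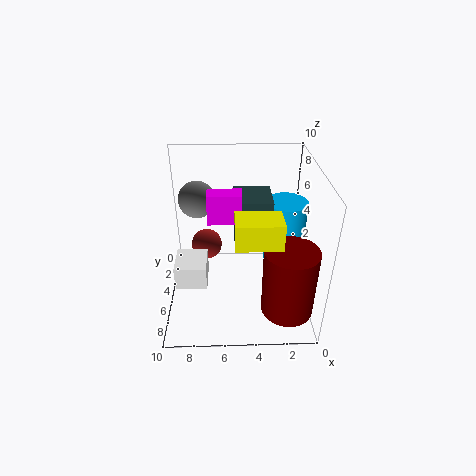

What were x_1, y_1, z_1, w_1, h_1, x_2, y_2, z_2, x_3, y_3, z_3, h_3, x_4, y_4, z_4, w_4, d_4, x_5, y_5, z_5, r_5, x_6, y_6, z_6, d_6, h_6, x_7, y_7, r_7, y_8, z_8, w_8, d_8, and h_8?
x_1 = 4.75; y_1 = 4.5; z_1 = 6.5; w_1 = 2.25; h_1 = 2; x_2 = 7.5; y_2 = 1.25; z_2 = 2; x_3 = 1.5; y_3 = 3.5; z_3 = 2.25; h_3 = 4.75; x_4 = 2.75; y_4 = 3; z_4 = 5; w_4 = 2.5; d_4 = 2.75; x_5 = 1.75; y_5 = 7.75; z_5 = 1; r_5 = 1.75; x_6 = 7.25; y_6 = 3.75; z_6 = 1.5; d_6 = 2.5; h_6 = 1.75; x_7 = 7.75; y_7 = 4; r_7 = 1.25; y_8 = 5.75; z_8 = 5.75; w_8 = 3; d_8 = 2; h_8 = 1.75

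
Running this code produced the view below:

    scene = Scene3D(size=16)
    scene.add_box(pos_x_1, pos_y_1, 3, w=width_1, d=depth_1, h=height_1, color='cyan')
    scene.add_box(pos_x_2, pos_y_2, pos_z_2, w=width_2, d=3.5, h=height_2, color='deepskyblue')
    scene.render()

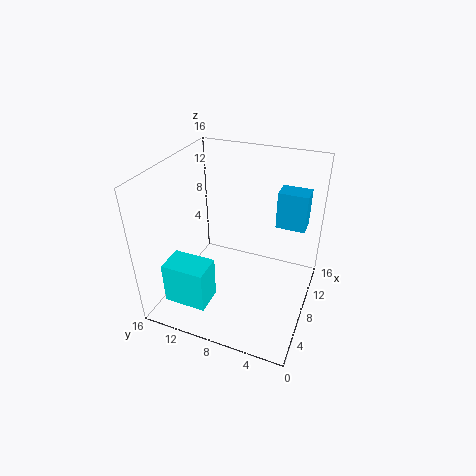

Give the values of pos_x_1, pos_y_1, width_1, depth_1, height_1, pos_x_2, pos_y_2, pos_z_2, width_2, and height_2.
pos_x_1 = 1; pos_y_1 = 9; width_1 = 3; depth_1 = 4.5; height_1 = 4.5; pos_x_2 = 12.5; pos_y_2 = 1.5; pos_z_2 = 7.5; width_2 = 2.5; height_2 = 4.5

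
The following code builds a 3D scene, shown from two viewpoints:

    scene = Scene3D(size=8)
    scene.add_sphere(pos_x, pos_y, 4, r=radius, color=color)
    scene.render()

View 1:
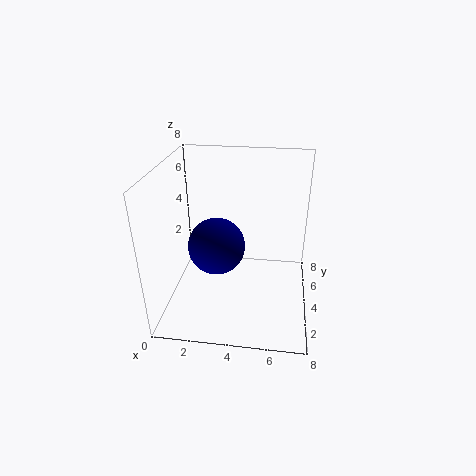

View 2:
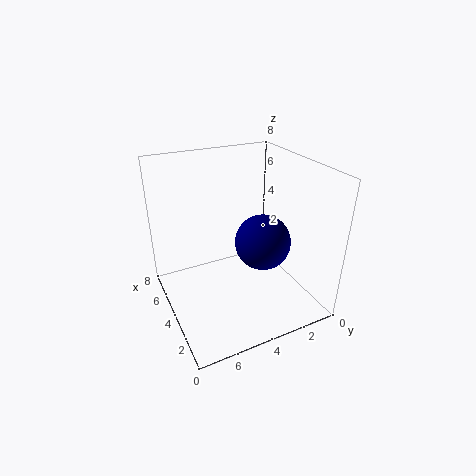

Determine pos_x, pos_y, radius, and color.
pos_x = 3
pos_y = 3
radius = 1.5
color = 'navy'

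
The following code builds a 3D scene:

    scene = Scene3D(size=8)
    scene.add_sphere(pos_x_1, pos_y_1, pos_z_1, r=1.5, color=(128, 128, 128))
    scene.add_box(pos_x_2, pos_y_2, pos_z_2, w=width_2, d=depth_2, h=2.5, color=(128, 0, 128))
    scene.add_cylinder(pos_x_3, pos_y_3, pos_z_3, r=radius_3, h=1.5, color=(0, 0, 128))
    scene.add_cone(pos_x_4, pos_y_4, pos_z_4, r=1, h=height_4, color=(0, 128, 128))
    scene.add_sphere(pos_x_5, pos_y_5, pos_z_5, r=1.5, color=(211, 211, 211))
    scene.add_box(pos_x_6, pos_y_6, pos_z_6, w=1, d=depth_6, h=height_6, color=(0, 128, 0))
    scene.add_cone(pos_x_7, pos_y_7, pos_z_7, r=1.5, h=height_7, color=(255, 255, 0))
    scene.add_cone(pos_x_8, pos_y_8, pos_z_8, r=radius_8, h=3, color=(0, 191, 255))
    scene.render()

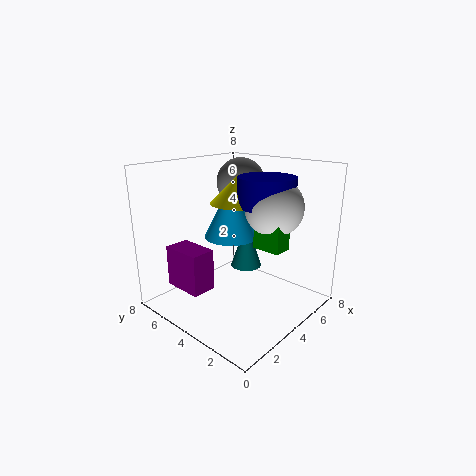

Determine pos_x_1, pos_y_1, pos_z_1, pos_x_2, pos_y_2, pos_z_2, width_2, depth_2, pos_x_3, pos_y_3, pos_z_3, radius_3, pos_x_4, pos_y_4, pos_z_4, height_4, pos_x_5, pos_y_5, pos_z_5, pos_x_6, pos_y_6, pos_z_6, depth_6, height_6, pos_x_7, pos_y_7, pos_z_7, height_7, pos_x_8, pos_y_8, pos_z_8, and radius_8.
pos_x_1 = 6.5
pos_y_1 = 6
pos_z_1 = 6.5
pos_x_2 = 2
pos_y_2 = 5.5
pos_z_2 = 0.5
width_2 = 1.5
depth_2 = 2.5
pos_x_3 = 4.5
pos_y_3 = 2.5
pos_z_3 = 6
radius_3 = 1.5
pos_x_4 = 6.5
pos_y_4 = 5.5
pos_z_4 = 1
height_4 = 3
pos_x_5 = 4.5
pos_y_5 = 2
pos_z_5 = 6
pos_x_6 = 3.5
pos_y_6 = 1
pos_z_6 = 4
depth_6 = 1.5
height_6 = 1.5
pos_x_7 = 4
pos_y_7 = 4
pos_z_7 = 6
height_7 = 1.5
pos_x_8 = 4
pos_y_8 = 4.5
pos_z_8 = 4
radius_8 = 1.5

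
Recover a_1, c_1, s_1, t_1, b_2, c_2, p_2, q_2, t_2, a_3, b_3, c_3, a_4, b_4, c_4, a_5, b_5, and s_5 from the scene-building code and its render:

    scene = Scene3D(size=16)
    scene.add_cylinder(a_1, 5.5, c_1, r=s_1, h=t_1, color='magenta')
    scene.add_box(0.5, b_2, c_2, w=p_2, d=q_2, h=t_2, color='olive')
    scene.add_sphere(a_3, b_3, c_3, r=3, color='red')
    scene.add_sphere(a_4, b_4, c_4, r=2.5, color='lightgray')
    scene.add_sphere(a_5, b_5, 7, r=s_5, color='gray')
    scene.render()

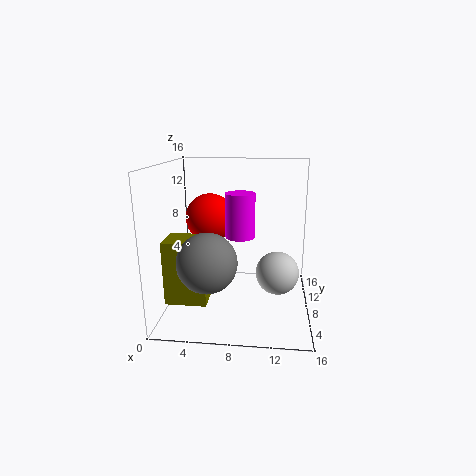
a_1 = 8.5; c_1 = 9; s_1 = 1.5; t_1 = 4.5; b_2 = 4; c_2 = 1.5; p_2 = 4.5; q_2 = 3.5; t_2 = 7; a_3 = 4; b_3 = 12.5; c_3 = 9; a_4 = 12.5; b_4 = 9; c_4 = 3.5; a_5 = 5.5; b_5 = 3; s_5 = 3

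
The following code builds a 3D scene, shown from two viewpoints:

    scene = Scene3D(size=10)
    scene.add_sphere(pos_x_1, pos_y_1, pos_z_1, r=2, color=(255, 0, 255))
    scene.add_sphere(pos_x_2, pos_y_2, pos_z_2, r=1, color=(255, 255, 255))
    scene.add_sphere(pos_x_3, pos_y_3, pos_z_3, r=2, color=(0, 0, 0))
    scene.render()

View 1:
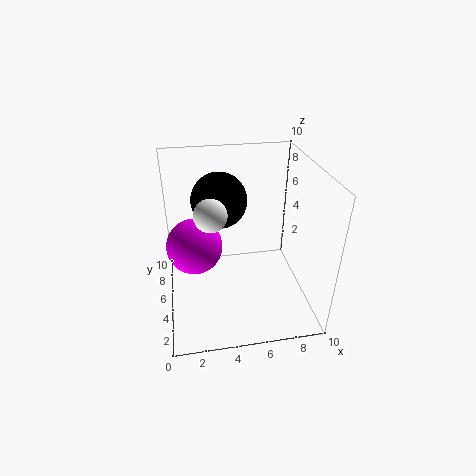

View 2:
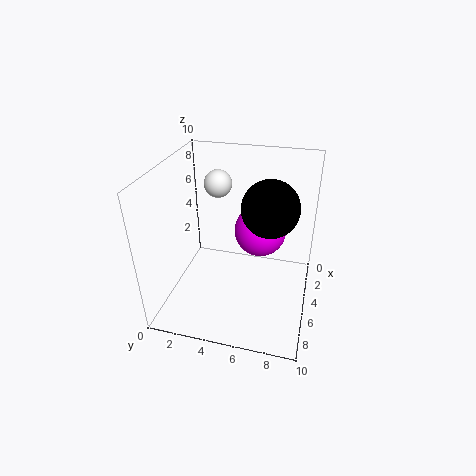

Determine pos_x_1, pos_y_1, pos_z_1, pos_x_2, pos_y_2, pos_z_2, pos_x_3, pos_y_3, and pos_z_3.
pos_x_1 = 2
pos_y_1 = 6
pos_z_1 = 4
pos_x_2 = 3
pos_y_2 = 3
pos_z_2 = 8
pos_x_3 = 4
pos_y_3 = 7
pos_z_3 = 7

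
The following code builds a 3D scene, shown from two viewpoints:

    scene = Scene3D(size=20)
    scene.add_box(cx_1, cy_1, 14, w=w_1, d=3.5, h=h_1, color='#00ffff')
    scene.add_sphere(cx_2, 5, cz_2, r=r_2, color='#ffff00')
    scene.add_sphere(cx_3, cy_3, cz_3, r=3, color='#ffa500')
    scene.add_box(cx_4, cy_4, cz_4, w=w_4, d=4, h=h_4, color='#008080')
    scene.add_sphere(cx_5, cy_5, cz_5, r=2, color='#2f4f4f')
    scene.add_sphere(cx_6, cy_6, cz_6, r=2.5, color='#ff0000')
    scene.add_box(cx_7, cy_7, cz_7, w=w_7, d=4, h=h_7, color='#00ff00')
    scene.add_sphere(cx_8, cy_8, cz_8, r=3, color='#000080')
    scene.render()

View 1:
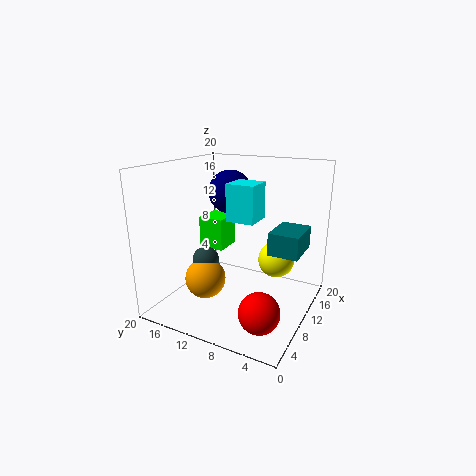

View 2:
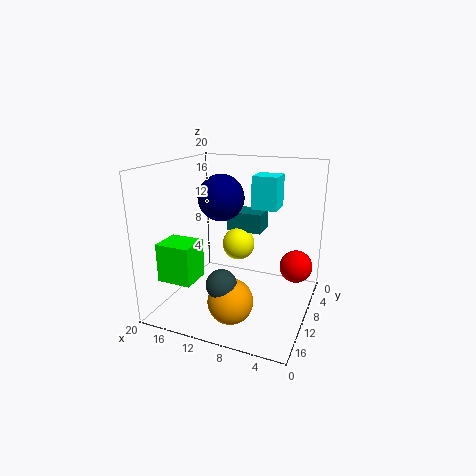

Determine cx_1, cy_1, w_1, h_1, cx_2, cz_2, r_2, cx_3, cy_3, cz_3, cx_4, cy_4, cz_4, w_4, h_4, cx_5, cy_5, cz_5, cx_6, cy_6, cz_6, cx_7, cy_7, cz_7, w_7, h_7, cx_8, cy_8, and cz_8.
cx_1 = 5, cy_1 = 5.5, w_1 = 3.5, h_1 = 4.5, cx_2 = 12, cz_2 = 7, r_2 = 2.5, cx_3 = 9, cy_3 = 15, cz_3 = 3, cx_4 = 8.5, cy_4 = 1, cz_4 = 9, w_4 = 5.5, h_4 = 3, cx_5 = 10, cy_5 = 15.5, cz_5 = 5.5, cx_6 = 3, cy_6 = 3.5, cz_6 = 4, cx_7 = 13, cy_7 = 14.5, cz_7 = 6, w_7 = 4.5, h_7 = 5, cx_8 = 11.5, cy_8 = 12, cz_8 = 16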